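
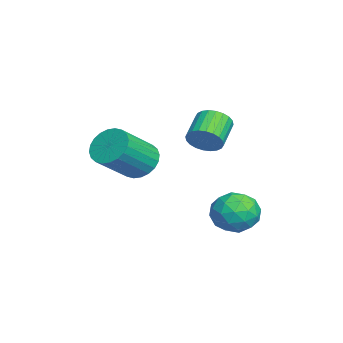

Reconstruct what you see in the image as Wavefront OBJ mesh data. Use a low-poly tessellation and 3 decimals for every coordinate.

v 0.816 2.157 0.642
v 1.214 2.727 0.994
v 0.063 3.114 1.671
v -0.336 2.543 1.318
v 1.115 2.87 0.744
v -0.036 3.256 1.421
v 0.971 2.904 0.479
v -0.181 3.29 1.155
v 0.802 2.824 0.238
v -0.349 3.21 0.914
v 0.636 2.643 0.059
v -0.515 3.029 0.735
v 0.497 2.387 -0.032
v -0.654 2.774 0.644
v 0.407 2.097 -0.02
v -0.744 2.483 0.656
v 0.379 1.816 0.093
v -0.772 2.202 0.769
v 0.417 1.586 0.289
v -0.734 1.973 0.966
v 0.516 1.444 0.539
v -0.635 1.83 1.216
v 0.661 1.41 0.805
v -0.491 1.796 1.481
v 0.829 1.49 1.046
v -0.322 1.876 1.722
v 0.995 1.671 1.225
v -0.156 2.057 1.901
v 1.134 1.926 1.316
v -0.017 2.313 1.992
v 1.224 2.217 1.304
v 0.073 2.603 1.98
v 1.252 2.498 1.191
v 0.101 2.884 1.867
v 2.811 -0.285 0.352
v 3.332 0.439 0.533
v 4.45 -0.671 1.75
v 3.929 -1.395 1.568
v 3.084 0.466 0.786
v 4.202 -0.643 2.003
v 2.795 0.38 0.973
v 3.912 -0.73 2.19
v 2.508 0.192 1.065
v 3.626 -0.918 2.282
v 2.267 -0.069 1.048
v 3.385 -1.178 2.265
v 2.11 -0.362 0.926
v 3.227 -1.472 2.143
v 2.058 -0.644 0.716
v 3.176 -1.754 1.933
v 2.122 -0.871 0.45
v 3.239 -1.981 1.667
v 2.29 -1.009 0.17
v 3.408 -2.119 1.387
v 2.538 -1.037 -0.083
v 3.656 -2.146 1.134
v 2.828 -0.95 -0.27
v 3.945 -2.06 0.947
v 3.114 -0.762 -0.362
v 4.232 -1.872 0.855
v 3.355 -0.502 -0.345
v 4.473 -1.611 0.872
v 3.513 -0.208 -0.223
v 4.63 -1.318 0.994
v 3.564 0.074 -0.013
v 4.682 -1.036 1.204
v 3.501 0.301 0.253
v 4.618 -0.809 1.47
v 3.162 3.866 -2.139
v 3.696 4.068 -1.282
v 4.164 2.572 -2.458
v 4.698 2.774 -1.601
v 3.732 2.421 -1.535
v 3.113 3.221 -1.338
v 4.747 3.419 -2.402
v 4.128 4.219 -2.205
v 4.676 3.792 -1.444
v 4.049 3.175 -0.908
v 3.811 3.465 -2.832
v 3.184 2.848 -2.296
v 3.341 4.081 -1.683
v 4.519 2.559 -2.057
v 3.951 2.352 -2.019
v 4.265 2.47 -1.515
v 2.999 3.582 -1.715
v 3.313 3.701 -1.211
v 3.334 2.733 -1.36
v 4.547 2.939 -2.529
v 4.861 3.058 -2.025
v 3.595 4.17 -2.225
v 3.909 4.288 -1.721
v 4.526 3.907 -2.38
v 4.231 4.037 -1.274
v 4.82 3.277 -1.462
v 4.848 3.656 -1.933
v 4.485 4.126 -1.817
v 3.863 3.675 -0.959
v 4.451 2.914 -1.146
v 3.884 2.706 -1.107
v 3.52 3.176 -0.992
v 4.438 3.512 -1.054
v 3.409 3.726 -2.594
v 3.997 2.965 -2.781
v 4.34 3.464 -2.748
v 3.976 3.934 -2.633
v 3.04 3.363 -2.278
v 3.629 2.603 -2.466
v 3.375 2.514 -1.923
v 3.012 2.984 -1.807
v 3.422 3.128 -2.686
f 2 1 5
f 2 5 3
f 3 5 6
f 3 6 4
f 5 1 7
f 5 7 6
f 6 7 8
f 6 8 4
f 7 1 9
f 7 9 8
f 8 9 10
f 8 10 4
f 9 1 11
f 9 11 10
f 10 11 12
f 10 12 4
f 11 1 13
f 11 13 12
f 12 13 14
f 12 14 4
f 13 1 15
f 13 15 14
f 14 15 16
f 14 16 4
f 15 1 17
f 15 17 16
f 16 17 18
f 16 18 4
f 17 1 19
f 17 19 18
f 18 19 20
f 18 20 4
f 19 1 21
f 19 21 20
f 20 21 22
f 20 22 4
f 21 1 23
f 21 23 22
f 22 23 24
f 22 24 4
f 23 1 25
f 23 25 24
f 24 25 26
f 24 26 4
f 25 1 27
f 25 27 26
f 26 27 28
f 26 28 4
f 27 1 29
f 27 29 28
f 28 29 30
f 28 30 4
f 29 1 31
f 29 31 30
f 30 31 32
f 30 32 4
f 31 1 33
f 31 33 32
f 32 33 34
f 32 34 4
f 33 1 2
f 33 2 34
f 34 2 3
f 34 3 4
f 36 35 39
f 36 39 37
f 37 39 40
f 37 40 38
f 39 35 41
f 39 41 40
f 40 41 42
f 40 42 38
f 41 35 43
f 41 43 42
f 42 43 44
f 42 44 38
f 43 35 45
f 43 45 44
f 44 45 46
f 44 46 38
f 45 35 47
f 45 47 46
f 46 47 48
f 46 48 38
f 47 35 49
f 47 49 48
f 48 49 50
f 48 50 38
f 49 35 51
f 49 51 50
f 50 51 52
f 50 52 38
f 51 35 53
f 51 53 52
f 52 53 54
f 52 54 38
f 53 35 55
f 53 55 54
f 54 55 56
f 54 56 38
f 55 35 57
f 55 57 56
f 56 57 58
f 56 58 38
f 57 35 59
f 57 59 58
f 58 59 60
f 58 60 38
f 59 35 61
f 59 61 60
f 60 61 62
f 60 62 38
f 61 35 63
f 61 63 62
f 62 63 64
f 62 64 38
f 63 35 65
f 63 65 64
f 64 65 66
f 64 66 38
f 65 35 67
f 65 67 66
f 66 67 68
f 66 68 38
f 67 35 36
f 67 36 68
f 68 36 37
f 68 37 38
f 69 106 85
f 106 80 109
f 85 109 74
f 106 109 85
f 69 85 81
f 85 74 86
f 81 86 70
f 85 86 81
f 69 81 90
f 81 70 91
f 90 91 76
f 81 91 90
f 69 90 102
f 90 76 105
f 102 105 79
f 90 105 102
f 69 102 106
f 102 79 110
f 106 110 80
f 102 110 106
f 70 86 97
f 86 74 100
f 97 100 78
f 86 100 97
f 74 109 87
f 109 80 108
f 87 108 73
f 109 108 87
f 80 110 107
f 110 79 103
f 107 103 71
f 110 103 107
f 79 105 104
f 105 76 92
f 104 92 75
f 105 92 104
f 76 91 96
f 91 70 93
f 96 93 77
f 91 93 96
f 72 98 84
f 98 78 99
f 84 99 73
f 98 99 84
f 72 84 82
f 84 73 83
f 82 83 71
f 84 83 82
f 72 82 89
f 82 71 88
f 89 88 75
f 82 88 89
f 72 89 94
f 89 75 95
f 94 95 77
f 89 95 94
f 72 94 98
f 94 77 101
f 98 101 78
f 94 101 98
f 73 99 87
f 99 78 100
f 87 100 74
f 99 100 87
f 71 83 107
f 83 73 108
f 107 108 80
f 83 108 107
f 75 88 104
f 88 71 103
f 104 103 79
f 88 103 104
f 77 95 96
f 95 75 92
f 96 92 76
f 95 92 96
f 78 101 97
f 101 77 93
f 97 93 70
f 101 93 97



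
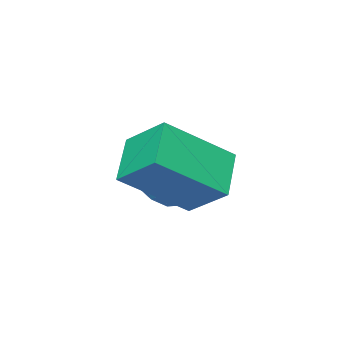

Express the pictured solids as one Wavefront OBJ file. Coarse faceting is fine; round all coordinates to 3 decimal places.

v -0.54 -1.921 -0.135
v -0.599 -0.869 0.609
v -1.976 -1.196 -1.272
v -2.035 -0.144 -0.528
v 0.355 -1.336 -0.892
v 0.296 -0.284 -0.148
v -1.081 -0.611 -2.029
v -1.14 0.441 -1.285
v -2.272 -1.359 -1.771
v -1.866 -1.85 -2.427
v -2.894 -2.59 -1.233
v -2.488 -3.081 -1.889
v -1.986 -2.704 -1.223
v -1.602 -1.943 -1.556
v -3.158 -2.497 -2.104
v -2.774 -1.736 -2.437
v -2.413 -2.554 -2.633
v -1.689 -2.682 -2.088
v -3.071 -1.758 -1.572
v -2.347 -1.886 -1.027
v -2.015 -1.496 -2.146
v -2.745 -2.944 -1.514
v -2.451 -2.722 -1.123
v -2.212 -3.011 -1.508
v -1.86 -1.551 -1.634
v -1.621 -1.84 -2.019
v -1.692 -2.341 -1.312
v -3.139 -2.6 -1.641
v -2.9 -2.889 -2.026
v -2.548 -1.429 -2.152
v -2.309 -1.718 -2.537
v -3.068 -2.099 -2.348
v -2.097 -2.199 -2.653
v -2.463 -2.923 -2.336
v -2.857 -2.579 -2.463
v -2.631 -2.132 -2.658
v -1.672 -2.274 -2.332
v -2.037 -2.998 -2.016
v -1.743 -2.776 -1.625
v -1.517 -2.328 -1.82
v -1.993 -2.688 -2.453
v -2.723 -1.442 -1.644
v -3.088 -2.166 -1.328
v -3.243 -2.112 -1.84
v -3.017 -1.664 -2.035
v -2.297 -1.517 -1.324
v -2.663 -2.241 -1.007
v -2.129 -2.308 -1.002
v -1.903 -1.861 -1.197
v -2.767 -1.752 -1.207
f 2 4 1
f 5 2 1
f 1 4 3
f 3 5 1
f 2 8 4
f 6 2 5
f 6 8 2
f 4 8 3
f 7 5 3
f 3 8 7
f 7 6 5
f 8 6 7
f 9 46 25
f 46 20 49
f 25 49 14
f 46 49 25
f 9 25 21
f 25 14 26
f 21 26 10
f 25 26 21
f 9 21 30
f 21 10 31
f 30 31 16
f 21 31 30
f 9 30 42
f 30 16 45
f 42 45 19
f 30 45 42
f 9 42 46
f 42 19 50
f 46 50 20
f 42 50 46
f 10 26 37
f 26 14 40
f 37 40 18
f 26 40 37
f 14 49 27
f 49 20 48
f 27 48 13
f 49 48 27
f 20 50 47
f 50 19 43
f 47 43 11
f 50 43 47
f 19 45 44
f 45 16 32
f 44 32 15
f 45 32 44
f 16 31 36
f 31 10 33
f 36 33 17
f 31 33 36
f 12 38 24
f 38 18 39
f 24 39 13
f 38 39 24
f 12 24 22
f 24 13 23
f 22 23 11
f 24 23 22
f 12 22 29
f 22 11 28
f 29 28 15
f 22 28 29
f 12 29 34
f 29 15 35
f 34 35 17
f 29 35 34
f 12 34 38
f 34 17 41
f 38 41 18
f 34 41 38
f 13 39 27
f 39 18 40
f 27 40 14
f 39 40 27
f 11 23 47
f 23 13 48
f 47 48 20
f 23 48 47
f 15 28 44
f 28 11 43
f 44 43 19
f 28 43 44
f 17 35 36
f 35 15 32
f 36 32 16
f 35 32 36
f 18 41 37
f 41 17 33
f 37 33 10
f 41 33 37



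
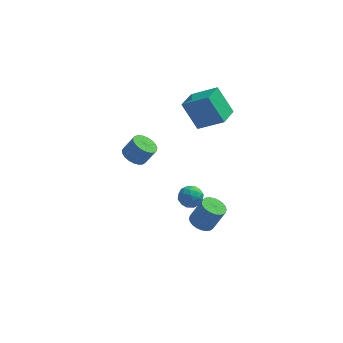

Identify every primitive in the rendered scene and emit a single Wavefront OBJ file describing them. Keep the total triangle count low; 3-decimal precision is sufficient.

v -0.389 2.104 4.322
v 1.227 1.694 5.39
v 0.131 3.58 4.102
v 1.747 3.17 5.17
v 0.613 1.49 2.57
v 2.229 1.08 3.638
v 1.133 2.966 2.35
v 2.749 2.556 3.418
v 0.637 -2.657 0.753
v 1.029 -2.797 0.046
v -0.189 -3.663 0.494
v 0.203 -3.803 -0.213
v 0.576 -3.959 0.501
v 1.086 -3.337 0.661
v -0.246 -3.123 -0.121
v 0.264 -2.501 0.039
v 0.483 -3.085 -0.494
v 0.991 -3.602 -0.109
v -0.151 -2.858 0.649
v 0.357 -3.375 1.034
v 0.906 -2.639 0.422
v -0.066 -3.821 0.118
v 0.153 -3.913 0.537
v 0.384 -3.995 0.122
v 0.939 -2.956 0.784
v 1.17 -3.039 0.369
v 0.903 -3.721 0.636
v -0.33 -3.421 0.171
v -0.099 -3.504 -0.244
v 0.456 -2.465 0.418
v 0.687 -2.547 0.003
v -0.063 -2.739 -0.096
v 0.815 -2.89 -0.31
v 0.33 -3.482 -0.463
v 0.066 -3.082 -0.409
v 0.366 -2.717 -0.315
v 1.114 -3.194 -0.084
v 0.628 -3.785 -0.237
v 0.847 -3.877 0.183
v 1.147 -3.511 0.277
v 0.793 -3.363 -0.402
v 0.212 -2.675 0.777
v -0.274 -3.266 0.624
v -0.307 -2.949 0.263
v -0.007 -2.583 0.357
v 0.51 -2.978 1.003
v 0.025 -3.57 0.85
v 0.474 -3.743 0.855
v 0.774 -3.378 0.949
v 0.047 -3.097 0.942
v 0.994 -0.919 -4.371
v 1.688 -0.582 -4.704
v 2.439 -0.543 -3.102
v 1.746 -0.881 -2.769
v 1.515 -0.313 -4.63
v 2.267 -0.275 -3.028
v 1.263 -0.137 -4.516
v 2.015 -0.098 -2.914
v 0.971 -0.08 -4.38
v 1.722 -0.041 -2.778
v 0.682 -0.15 -4.243
v 1.433 -0.112 -2.641
v 0.44 -0.338 -4.125
v 1.192 -0.299 -2.523
v 0.283 -0.614 -4.045
v 1.034 -0.576 -2.443
v 0.234 -0.937 -4.014
v 0.986 -0.898 -2.412
v 0.301 -1.257 -4.038
v 1.052 -1.218 -2.436
v 0.473 -1.525 -4.112
v 1.225 -1.487 -2.51
v 0.725 -1.702 -4.226
v 1.477 -1.663 -2.624
v 1.018 -1.759 -4.362
v 1.769 -1.72 -2.76
v 1.307 -1.688 -4.499
v 2.058 -1.65 -2.897
v 1.548 -1.501 -4.617
v 2.3 -1.462 -3.015
v 1.706 -1.224 -4.697
v 2.457 -1.186 -3.095
v 1.754 -0.902 -4.728
v 2.506 -0.863 -3.126
v -3.216 0.818 0.375
v -2.506 0.581 -0.049
v -1.815 0.664 1.06
v -2.524 0.902 1.485
v -2.497 0.937 -0.082
v -1.805 1.02 1.028
v -2.612 1.272 -0.035
v -1.92 1.356 1.074
v -2.831 1.529 0.082
v -2.139 1.613 1.191
v -3.117 1.663 0.25
v -2.425 1.747 1.359
v -3.42 1.651 0.44
v -2.728 1.735 1.549
v -3.687 1.495 0.618
v -2.996 1.579 1.728
v -3.873 1.222 0.755
v -3.182 1.305 1.864
v -3.946 0.879 0.826
v -3.254 0.962 1.935
v -3.892 0.526 0.819
v -3.2 0.609 1.928
v -3.721 0.223 0.735
v -3.03 0.306 1.845
v -3.463 0.023 0.589
v -2.771 0.106 1.699
v -3.162 -0.039 0.406
v -2.471 0.044 1.516
v -2.87 0.046 0.218
v -2.179 0.13 1.328
v -2.639 0.266 0.057
v -1.947 0.349 1.166
f 2 4 1
f 5 2 1
f 1 4 3
f 3 5 1
f 2 8 4
f 6 2 5
f 6 8 2
f 4 8 3
f 7 5 3
f 3 8 7
f 7 6 5
f 8 6 7
f 9 46 25
f 46 20 49
f 25 49 14
f 46 49 25
f 9 25 21
f 25 14 26
f 21 26 10
f 25 26 21
f 9 21 30
f 21 10 31
f 30 31 16
f 21 31 30
f 9 30 42
f 30 16 45
f 42 45 19
f 30 45 42
f 9 42 46
f 42 19 50
f 46 50 20
f 42 50 46
f 10 26 37
f 26 14 40
f 37 40 18
f 26 40 37
f 14 49 27
f 49 20 48
f 27 48 13
f 49 48 27
f 20 50 47
f 50 19 43
f 47 43 11
f 50 43 47
f 19 45 44
f 45 16 32
f 44 32 15
f 45 32 44
f 16 31 36
f 31 10 33
f 36 33 17
f 31 33 36
f 12 38 24
f 38 18 39
f 24 39 13
f 38 39 24
f 12 24 22
f 24 13 23
f 22 23 11
f 24 23 22
f 12 22 29
f 22 11 28
f 29 28 15
f 22 28 29
f 12 29 34
f 29 15 35
f 34 35 17
f 29 35 34
f 12 34 38
f 34 17 41
f 38 41 18
f 34 41 38
f 13 39 27
f 39 18 40
f 27 40 14
f 39 40 27
f 11 23 47
f 23 13 48
f 47 48 20
f 23 48 47
f 15 28 44
f 28 11 43
f 44 43 19
f 28 43 44
f 17 35 36
f 35 15 32
f 36 32 16
f 35 32 36
f 18 41 37
f 41 17 33
f 37 33 10
f 41 33 37
f 52 51 55
f 52 55 53
f 53 55 56
f 53 56 54
f 55 51 57
f 55 57 56
f 56 57 58
f 56 58 54
f 57 51 59
f 57 59 58
f 58 59 60
f 58 60 54
f 59 51 61
f 59 61 60
f 60 61 62
f 60 62 54
f 61 51 63
f 61 63 62
f 62 63 64
f 62 64 54
f 63 51 65
f 63 65 64
f 64 65 66
f 64 66 54
f 65 51 67
f 65 67 66
f 66 67 68
f 66 68 54
f 67 51 69
f 67 69 68
f 68 69 70
f 68 70 54
f 69 51 71
f 69 71 70
f 70 71 72
f 70 72 54
f 71 51 73
f 71 73 72
f 72 73 74
f 72 74 54
f 73 51 75
f 73 75 74
f 74 75 76
f 74 76 54
f 75 51 77
f 75 77 76
f 76 77 78
f 76 78 54
f 77 51 79
f 77 79 78
f 78 79 80
f 78 80 54
f 79 51 81
f 79 81 80
f 80 81 82
f 80 82 54
f 81 51 83
f 81 83 82
f 82 83 84
f 82 84 54
f 83 51 52
f 83 52 84
f 84 52 53
f 84 53 54
f 86 85 89
f 86 89 87
f 87 89 90
f 87 90 88
f 89 85 91
f 89 91 90
f 90 91 92
f 90 92 88
f 91 85 93
f 91 93 92
f 92 93 94
f 92 94 88
f 93 85 95
f 93 95 94
f 94 95 96
f 94 96 88
f 95 85 97
f 95 97 96
f 96 97 98
f 96 98 88
f 97 85 99
f 97 99 98
f 98 99 100
f 98 100 88
f 99 85 101
f 99 101 100
f 100 101 102
f 100 102 88
f 101 85 103
f 101 103 102
f 102 103 104
f 102 104 88
f 103 85 105
f 103 105 104
f 104 105 106
f 104 106 88
f 105 85 107
f 105 107 106
f 106 107 108
f 106 108 88
f 107 85 109
f 107 109 108
f 108 109 110
f 108 110 88
f 109 85 111
f 109 111 110
f 110 111 112
f 110 112 88
f 111 85 113
f 111 113 112
f 112 113 114
f 112 114 88
f 113 85 115
f 113 115 114
f 114 115 116
f 114 116 88
f 115 85 86
f 115 86 116
f 116 86 87
f 116 87 88



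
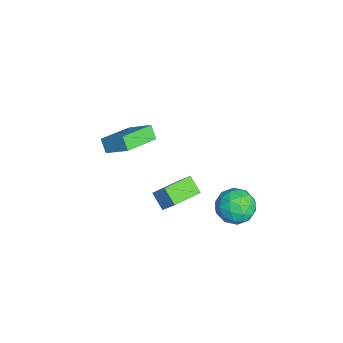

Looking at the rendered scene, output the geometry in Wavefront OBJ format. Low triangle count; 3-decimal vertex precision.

v 1.127 0.324 -2.49
v 1.514 0.837 -1.724
v 0.089 1.557 -2.793
v 0.475 2.07 -2.026
v 1.785 0.73 -3.094
v 2.171 1.243 -2.327
v 0.746 1.963 -3.396
v 1.133 2.476 -2.63
v 1.865 4.887 -2.927
v 2.538 4.327 -3.408
v 0.822 3.653 -2.952
v 1.495 3.093 -3.433
v 1.647 3.349 -2.48
v 2.292 4.112 -2.464
v 1.068 3.868 -3.896
v 1.713 4.631 -3.88
v 2.046 3.698 -4.007
v 2.404 3.377 -3.131
v 0.956 4.603 -3.229
v 1.314 4.282 -2.353
v 2.293 4.715 -3.165
v 1.067 3.265 -3.195
v 1.156 3.415 -2.635
v 1.552 3.086 -2.917
v 2.148 4.589 -2.61
v 2.544 4.26 -2.893
v 2.021 3.685 -2.347
v 0.816 3.72 -3.467
v 1.212 3.391 -3.75
v 1.808 4.894 -3.443
v 2.204 4.565 -3.725
v 1.339 4.295 -4.013
v 2.4 4.017 -3.8
v 1.786 3.291 -3.815
v 1.535 3.747 -4.087
v 1.914 4.195 -4.078
v 2.61 3.828 -3.285
v 1.997 3.103 -3.3
v 2.087 3.253 -2.74
v 2.465 3.701 -2.73
v 2.321 3.458 -3.637
v 1.363 4.877 -3.06
v 0.75 4.152 -3.075
v 0.895 4.279 -3.63
v 1.273 4.727 -3.62
v 1.574 4.689 -2.545
v 0.96 3.963 -2.56
v 1.446 3.785 -2.282
v 1.825 4.233 -2.273
v 1.039 4.522 -2.723
v -3.818 -1.81 -3.417
v -3.058 -0.812 -2.506
v -5.063 -0.417 -3.903
v -4.303 0.58 -2.992
v -3.337 -1.6 -4.048
v -2.577 -0.603 -3.137
v -4.582 -0.208 -4.534
v -3.822 0.79 -3.623
f 2 4 1
f 5 2 1
f 1 4 3
f 3 5 1
f 2 8 4
f 6 2 5
f 6 8 2
f 4 8 3
f 7 5 3
f 3 8 7
f 7 6 5
f 8 6 7
f 9 46 25
f 46 20 49
f 25 49 14
f 46 49 25
f 9 25 21
f 25 14 26
f 21 26 10
f 25 26 21
f 9 21 30
f 21 10 31
f 30 31 16
f 21 31 30
f 9 30 42
f 30 16 45
f 42 45 19
f 30 45 42
f 9 42 46
f 42 19 50
f 46 50 20
f 42 50 46
f 10 26 37
f 26 14 40
f 37 40 18
f 26 40 37
f 14 49 27
f 49 20 48
f 27 48 13
f 49 48 27
f 20 50 47
f 50 19 43
f 47 43 11
f 50 43 47
f 19 45 44
f 45 16 32
f 44 32 15
f 45 32 44
f 16 31 36
f 31 10 33
f 36 33 17
f 31 33 36
f 12 38 24
f 38 18 39
f 24 39 13
f 38 39 24
f 12 24 22
f 24 13 23
f 22 23 11
f 24 23 22
f 12 22 29
f 22 11 28
f 29 28 15
f 22 28 29
f 12 29 34
f 29 15 35
f 34 35 17
f 29 35 34
f 12 34 38
f 34 17 41
f 38 41 18
f 34 41 38
f 13 39 27
f 39 18 40
f 27 40 14
f 39 40 27
f 11 23 47
f 23 13 48
f 47 48 20
f 23 48 47
f 15 28 44
f 28 11 43
f 44 43 19
f 28 43 44
f 17 35 36
f 35 15 32
f 36 32 16
f 35 32 36
f 18 41 37
f 41 17 33
f 37 33 10
f 41 33 37
f 52 54 51
f 55 52 51
f 51 54 53
f 53 55 51
f 52 58 54
f 56 52 55
f 56 58 52
f 54 58 53
f 57 55 53
f 53 58 57
f 57 56 55
f 58 56 57



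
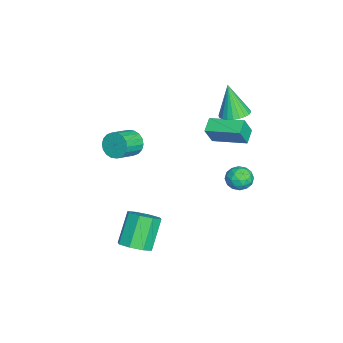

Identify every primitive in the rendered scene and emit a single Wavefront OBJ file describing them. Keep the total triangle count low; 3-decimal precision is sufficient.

v -3.797 1.996 -1.231
v -3.357 1.615 -0.08
v -3.223 3.939 -0.806
v -2.783 3.558 0.345
v -2.917 1.822 -1.625
v -2.477 1.441 -0.474
v -2.343 3.765 -1.2
v -1.903 3.384 -0.049
v 4.268 -1.527 -4.624
v 4.951 -1.008 -4.24
v 3.776 -0.633 -2.653
v 3.092 -1.153 -3.036
v 4.511 -0.62 -4.657
v 3.336 -0.246 -3.07
v 3.929 -0.764 -5.055
v 2.754 -0.389 -3.467
v 3.545 -1.355 -5.199
v 2.37 -0.98 -3.612
v 3.584 -2.047 -5.007
v 2.409 -1.672 -3.42
v 4.024 -2.434 -4.59
v 2.849 -2.06 -3.003
v 4.606 -2.291 -4.193
v 3.431 -1.916 -2.605
v 4.99 -1.7 -4.048
v 3.815 -1.325 -2.461
v 3.019 4.311 0.924
v 3.415 4.382 0.258
v 3.105 3.058 0.842
v 3.501 3.129 0.176
v 3.827 3.348 0.847
v 3.774 4.123 0.898
v 2.746 3.317 0.202
v 2.693 4.092 0.253
v 3.246 3.768 -0.188
v 3.914 3.787 0.21
v 2.606 3.653 0.89
v 3.274 3.672 1.288
v 3.21 4.457 0.598
v 3.31 2.983 0.502
v 3.502 3.112 0.896
v 3.735 3.154 0.505
v 3.421 4.304 0.975
v 3.653 4.346 0.583
v 3.895 3.738 0.929
v 2.867 3.094 0.517
v 3.099 3.136 0.125
v 2.785 4.286 0.595
v 3.018 4.328 0.204
v 2.625 3.702 0.171
v 3.343 4.137 -0.056
v 3.393 3.4 -0.104
v 2.95 3.511 -0.089
v 2.919 3.966 -0.059
v 3.736 4.148 0.179
v 3.786 3.412 0.13
v 3.978 3.541 0.525
v 3.947 3.996 0.555
v 3.636 3.787 -0.084
v 2.734 4.028 0.97
v 2.784 3.292 0.921
v 2.573 3.444 0.545
v 2.542 3.899 0.575
v 3.127 4.04 1.204
v 3.177 3.303 1.156
v 3.601 3.474 1.159
v 3.57 3.929 1.189
v 2.884 3.653 1.184
v -2.437 3.049 1.106
v -1.853 3.649 1.377
v -2.903 2.611 3.074
v -2.138 3.839 1.353
v -2.468 3.909 1.29
v -2.793 3.849 1.2
v -3.065 3.666 1.095
v -3.241 3.39 0.992
v -3.294 3.062 0.906
v -3.217 2.732 0.85
v -3.022 2.45 0.834
v -2.737 2.26 0.859
v -2.407 2.19 0.921
v -2.081 2.25 1.012
v -1.81 2.433 1.117
v -1.634 2.709 1.22
v -1.58 3.037 1.306
v -1.657 3.367 1.361
v -2.308 -2.531 -1.658
v -1.82 -2.35 -2.33
v -0.724 -3.088 -1.734
v -1.212 -3.269 -1.062
v -1.753 -2.06 -2.097
v -0.656 -2.798 -1.5
v -1.795 -1.864 -1.776
v -0.699 -2.602 -1.18
v -1.939 -1.8 -1.432
v -0.842 -2.538 -0.836
v -2.156 -1.88 -1.133
v -1.06 -2.618 -0.537
v -2.403 -2.09 -0.938
v -1.307 -2.828 -0.341
v -2.632 -2.387 -0.885
v -1.535 -3.125 -0.289
v -2.796 -2.712 -0.986
v -1.7 -3.45 -0.39
v -2.864 -3.002 -1.22
v -1.767 -3.74 -0.623
v -2.821 -3.198 -1.54
v -1.725 -3.936 -0.944
v -2.678 -3.262 -1.884
v -1.581 -4 -1.288
v -2.46 -3.182 -2.183
v -1.364 -3.92 -1.587
v -2.213 -2.972 -2.379
v -1.117 -3.71 -1.782
v -1.985 -2.675 -2.431
v -0.888 -3.413 -1.835
f 2 4 1
f 5 2 1
f 1 4 3
f 3 5 1
f 2 8 4
f 6 2 5
f 6 8 2
f 4 8 3
f 7 5 3
f 3 8 7
f 7 6 5
f 8 6 7
f 10 9 13
f 10 13 11
f 11 13 14
f 11 14 12
f 13 9 15
f 13 15 14
f 14 15 16
f 14 16 12
f 15 9 17
f 15 17 16
f 16 17 18
f 16 18 12
f 17 9 19
f 17 19 18
f 18 19 20
f 18 20 12
f 19 9 21
f 19 21 20
f 20 21 22
f 20 22 12
f 21 9 23
f 21 23 22
f 22 23 24
f 22 24 12
f 23 9 25
f 23 25 24
f 24 25 26
f 24 26 12
f 25 9 10
f 25 10 26
f 26 10 11
f 26 11 12
f 27 64 43
f 64 38 67
f 43 67 32
f 64 67 43
f 27 43 39
f 43 32 44
f 39 44 28
f 43 44 39
f 27 39 48
f 39 28 49
f 48 49 34
f 39 49 48
f 27 48 60
f 48 34 63
f 60 63 37
f 48 63 60
f 27 60 64
f 60 37 68
f 64 68 38
f 60 68 64
f 28 44 55
f 44 32 58
f 55 58 36
f 44 58 55
f 32 67 45
f 67 38 66
f 45 66 31
f 67 66 45
f 38 68 65
f 68 37 61
f 65 61 29
f 68 61 65
f 37 63 62
f 63 34 50
f 62 50 33
f 63 50 62
f 34 49 54
f 49 28 51
f 54 51 35
f 49 51 54
f 30 56 42
f 56 36 57
f 42 57 31
f 56 57 42
f 30 42 40
f 42 31 41
f 40 41 29
f 42 41 40
f 30 40 47
f 40 29 46
f 47 46 33
f 40 46 47
f 30 47 52
f 47 33 53
f 52 53 35
f 47 53 52
f 30 52 56
f 52 35 59
f 56 59 36
f 52 59 56
f 31 57 45
f 57 36 58
f 45 58 32
f 57 58 45
f 29 41 65
f 41 31 66
f 65 66 38
f 41 66 65
f 33 46 62
f 46 29 61
f 62 61 37
f 46 61 62
f 35 53 54
f 53 33 50
f 54 50 34
f 53 50 54
f 36 59 55
f 59 35 51
f 55 51 28
f 59 51 55
f 70 69 72
f 70 72 71
f 72 69 73
f 72 73 71
f 73 69 74
f 73 74 71
f 74 69 75
f 74 75 71
f 75 69 76
f 75 76 71
f 76 69 77
f 76 77 71
f 77 69 78
f 77 78 71
f 78 69 79
f 78 79 71
f 79 69 80
f 79 80 71
f 80 69 81
f 80 81 71
f 81 69 82
f 81 82 71
f 82 69 83
f 82 83 71
f 83 69 84
f 83 84 71
f 84 69 85
f 84 85 71
f 85 69 86
f 85 86 71
f 86 69 70
f 86 70 71
f 88 87 91
f 88 91 89
f 89 91 92
f 89 92 90
f 91 87 93
f 91 93 92
f 92 93 94
f 92 94 90
f 93 87 95
f 93 95 94
f 94 95 96
f 94 96 90
f 95 87 97
f 95 97 96
f 96 97 98
f 96 98 90
f 97 87 99
f 97 99 98
f 98 99 100
f 98 100 90
f 99 87 101
f 99 101 100
f 100 101 102
f 100 102 90
f 101 87 103
f 101 103 102
f 102 103 104
f 102 104 90
f 103 87 105
f 103 105 104
f 104 105 106
f 104 106 90
f 105 87 107
f 105 107 106
f 106 107 108
f 106 108 90
f 107 87 109
f 107 109 108
f 108 109 110
f 108 110 90
f 109 87 111
f 109 111 110
f 110 111 112
f 110 112 90
f 111 87 113
f 111 113 112
f 112 113 114
f 112 114 90
f 113 87 115
f 113 115 114
f 114 115 116
f 114 116 90
f 115 87 88
f 115 88 116
f 116 88 89
f 116 89 90



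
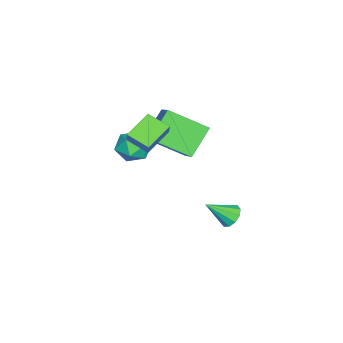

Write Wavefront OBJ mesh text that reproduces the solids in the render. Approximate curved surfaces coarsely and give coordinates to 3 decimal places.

v 0.679 -0.05 -0.09
v 1.291 -0.577 -0.564
v -0.451 -0.943 -0.556
v 0.161 -1.47 -1.03
v 0.166 -1.474 -0.094
v 0.864 -0.922 0.194
v -0.024 -0.598 -1.314
v 0.674 -0.046 -1.026
v 0.856 -0.915 -1.32
v 0.973 -1.457 -0.566
v -0.133 -0.063 -0.554
v -0.016 -0.605 0.2
v 1.009 0.194 1.961
v 1.413 0.374 2.64
v 1.232 1.294 1.537
v 1.636 1.474 2.216
v 2.304 -0.314 1.324
v 2.708 -0.134 2.003
v 2.527 0.786 0.9
v 2.931 0.966 1.579
v -1.022 0.102 1.227
v 0.248 0.882 2.237
v -1.381 1.974 0.233
v -0.111 2.754 1.242
v 0.211 -0.314 -0.002
v 1.481 0.466 1.007
v -0.148 1.558 -0.997
v 1.122 2.338 0.013
v 0.118 3.885 -4.447
v 0.571 3.711 -4.909
v 0.762 2.875 -3.433
v 0.726 4.028 -4.691
v 0.648 4.29 -4.38
v 0.368 4.398 -4.095
v -0.008 4.31 -3.944
v -0.335 4.06 -3.985
v -0.49 3.743 -4.203
v -0.412 3.481 -4.514
v -0.132 3.373 -4.799
v 0.244 3.461 -4.95
f 1 12 6
f 1 6 2
f 1 2 8
f 1 8 11
f 1 11 12
f 2 6 10
f 6 12 5
f 12 11 3
f 11 8 7
f 8 2 9
f 4 10 5
f 4 5 3
f 4 3 7
f 4 7 9
f 4 9 10
f 5 10 6
f 3 5 12
f 7 3 11
f 9 7 8
f 10 9 2
f 14 16 13
f 17 14 13
f 13 16 15
f 15 17 13
f 14 20 16
f 18 14 17
f 18 20 14
f 16 20 15
f 19 17 15
f 15 20 19
f 19 18 17
f 20 18 19
f 22 24 21
f 25 22 21
f 21 24 23
f 23 25 21
f 22 28 24
f 26 22 25
f 26 28 22
f 24 28 23
f 27 25 23
f 23 28 27
f 27 26 25
f 28 26 27
f 30 29 32
f 30 32 31
f 32 29 33
f 32 33 31
f 33 29 34
f 33 34 31
f 34 29 35
f 34 35 31
f 35 29 36
f 35 36 31
f 36 29 37
f 36 37 31
f 37 29 38
f 37 38 31
f 38 29 39
f 38 39 31
f 39 29 40
f 39 40 31
f 40 29 30
f 40 30 31



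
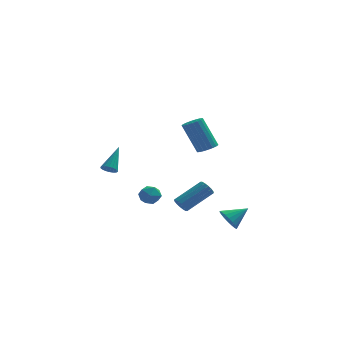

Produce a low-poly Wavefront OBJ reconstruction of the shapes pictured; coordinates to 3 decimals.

v -2.508 2.913 -3.172
v -1.874 3.359 -3.365
v -1.726 1.921 -2.895
v -1.092 2.367 -3.088
v -1.516 2.538 -2.432
v -1.999 3.151 -2.604
v -1.601 2.129 -3.656
v -2.084 2.742 -3.828
v -1.313 2.874 -3.664
v -1.261 3.127 -2.908
v -2.339 2.153 -3.352
v -2.287 2.406 -2.596
v 2.807 -3.109 -2.73
v 3.18 -2.935 -3.428
v 3.933 -2.631 -2.01
v 3.003 -2.63 -3.354
v 2.787 -2.42 -3.156
v 2.575 -2.346 -2.874
v 2.409 -2.423 -2.563
v 2.322 -2.637 -2.286
v 2.331 -2.943 -2.096
v 2.434 -3.283 -2.033
v 2.611 -3.588 -2.107
v 2.827 -3.798 -2.305
v 3.039 -3.872 -2.587
v 3.205 -3.794 -2.898
v 3.292 -3.581 -3.175
v 3.283 -3.275 -3.364
v -3.848 -3.95 1.513
v -3.368 -4.122 1.486
v -3.352 -2.77 2.807
v -3.371 -3.954 1.333
v -3.468 -3.785 1.216
v -3.64 -3.649 1.158
v -3.853 -3.573 1.171
v -4.066 -3.571 1.251
v -4.235 -3.645 1.383
v -4.328 -3.779 1.541
v -4.325 -3.947 1.693
v -4.228 -4.116 1.81
v -4.056 -4.252 1.868
v -3.842 -4.328 1.856
v -3.63 -4.329 1.776
v -3.461 -4.256 1.644
v 1.622 -3.004 2.828
v 2.196 -2.76 3.044
v 1.332 -2.412 4.948
v 0.758 -2.656 4.732
v 2.059 -2.523 2.938
v 1.195 -2.174 4.842
v 1.836 -2.38 2.811
v 0.972 -2.032 4.715
v 1.571 -2.362 2.687
v 0.707 -2.013 4.591
v 1.315 -2.47 2.591
v 0.451 -2.122 4.495
v 1.12 -2.685 2.542
v 0.256 -2.336 4.446
v 1.025 -2.962 2.549
v 0.161 -2.614 4.454
v 1.048 -3.248 2.612
v 0.184 -2.9 4.516
v 1.185 -3.486 2.718
v 0.321 -3.137 4.622
v 1.408 -3.628 2.845
v 0.544 -3.28 4.749
v 1.673 -3.647 2.969
v 0.809 -3.298 4.873
v 1.929 -3.538 3.065
v 1.065 -3.19 4.969
v 2.124 -3.324 3.114
v 1.26 -2.975 5.018
v 2.219 -3.046 3.106
v 1.355 -2.698 5.011
v 0.021 3.229 -4.222
v 0.395 2.807 -4.397
v 1.993 3.749 -3.252
v 1.619 4.171 -3.078
v 0.418 3.025 -4.609
v 2.016 3.968 -3.464
v 0.334 3.298 -4.717
v 1.933 4.241 -3.573
v 0.167 3.553 -4.693
v 1.765 4.495 -3.549
v -0.039 3.72 -4.543
v 1.559 4.663 -3.398
v -0.23 3.756 -4.307
v 1.369 4.699 -3.162
v -0.353 3.651 -4.048
v 1.245 4.593 -2.903
v -0.376 3.432 -3.836
v 1.222 4.375 -2.691
v -0.293 3.159 -3.727
v 1.306 4.102 -2.583
v -0.125 2.905 -3.751
v 1.473 3.847 -2.607
v 0.081 2.737 -3.902
v 1.679 3.68 -2.757
v 0.271 2.701 -4.138
v 1.87 3.644 -2.993
f 1 12 6
f 1 6 2
f 1 2 8
f 1 8 11
f 1 11 12
f 2 6 10
f 6 12 5
f 12 11 3
f 11 8 7
f 8 2 9
f 4 10 5
f 4 5 3
f 4 3 7
f 4 7 9
f 4 9 10
f 5 10 6
f 3 5 12
f 7 3 11
f 9 7 8
f 10 9 2
f 14 13 16
f 14 16 15
f 16 13 17
f 16 17 15
f 17 13 18
f 17 18 15
f 18 13 19
f 18 19 15
f 19 13 20
f 19 20 15
f 20 13 21
f 20 21 15
f 21 13 22
f 21 22 15
f 22 13 23
f 22 23 15
f 23 13 24
f 23 24 15
f 24 13 25
f 24 25 15
f 25 13 26
f 25 26 15
f 26 13 27
f 26 27 15
f 27 13 28
f 27 28 15
f 28 13 14
f 28 14 15
f 30 29 32
f 30 32 31
f 32 29 33
f 32 33 31
f 33 29 34
f 33 34 31
f 34 29 35
f 34 35 31
f 35 29 36
f 35 36 31
f 36 29 37
f 36 37 31
f 37 29 38
f 37 38 31
f 38 29 39
f 38 39 31
f 39 29 40
f 39 40 31
f 40 29 41
f 40 41 31
f 41 29 42
f 41 42 31
f 42 29 43
f 42 43 31
f 43 29 44
f 43 44 31
f 44 29 30
f 44 30 31
f 46 45 49
f 46 49 47
f 47 49 50
f 47 50 48
f 49 45 51
f 49 51 50
f 50 51 52
f 50 52 48
f 51 45 53
f 51 53 52
f 52 53 54
f 52 54 48
f 53 45 55
f 53 55 54
f 54 55 56
f 54 56 48
f 55 45 57
f 55 57 56
f 56 57 58
f 56 58 48
f 57 45 59
f 57 59 58
f 58 59 60
f 58 60 48
f 59 45 61
f 59 61 60
f 60 61 62
f 60 62 48
f 61 45 63
f 61 63 62
f 62 63 64
f 62 64 48
f 63 45 65
f 63 65 64
f 64 65 66
f 64 66 48
f 65 45 67
f 65 67 66
f 66 67 68
f 66 68 48
f 67 45 69
f 67 69 68
f 68 69 70
f 68 70 48
f 69 45 71
f 69 71 70
f 70 71 72
f 70 72 48
f 71 45 73
f 71 73 72
f 72 73 74
f 72 74 48
f 73 45 46
f 73 46 74
f 74 46 47
f 74 47 48
f 76 75 79
f 76 79 77
f 77 79 80
f 77 80 78
f 79 75 81
f 79 81 80
f 80 81 82
f 80 82 78
f 81 75 83
f 81 83 82
f 82 83 84
f 82 84 78
f 83 75 85
f 83 85 84
f 84 85 86
f 84 86 78
f 85 75 87
f 85 87 86
f 86 87 88
f 86 88 78
f 87 75 89
f 87 89 88
f 88 89 90
f 88 90 78
f 89 75 91
f 89 91 90
f 90 91 92
f 90 92 78
f 91 75 93
f 91 93 92
f 92 93 94
f 92 94 78
f 93 75 95
f 93 95 94
f 94 95 96
f 94 96 78
f 95 75 97
f 95 97 96
f 96 97 98
f 96 98 78
f 97 75 99
f 97 99 98
f 98 99 100
f 98 100 78
f 99 75 76
f 99 76 100
f 100 76 77
f 100 77 78



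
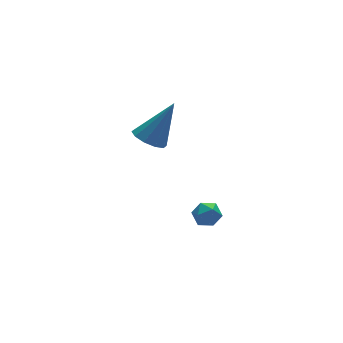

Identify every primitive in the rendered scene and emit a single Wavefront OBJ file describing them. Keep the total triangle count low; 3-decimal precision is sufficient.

v 3.077 -0.255 -3.754
v 3.306 0.033 -3.178
v 3.014 -1.233 -3.242
v 3.243 -0.945 -2.666
v 2.621 -0.79 -2.901
v 2.659 -0.186 -3.218
v 3.661 -1.014 -3.202
v 3.699 -0.41 -3.519
v 3.667 -0.437 -2.837
v 3.024 -0.298 -2.651
v 3.296 -0.902 -3.769
v 2.653 -0.763 -3.583
v 1.283 0.881 1.273
v 1.947 0.959 0.835
v 2.437 0.899 3.027
v 1.78 1.412 0.94
v 1.422 1.663 1.173
v 1.012 1.614 1.444
v 0.704 1.286 1.65
v 0.618 0.803 1.712
v 0.785 0.35 1.606
v 1.143 0.1 1.373
v 1.553 0.148 1.102
v 1.861 0.477 0.896
f 1 12 6
f 1 6 2
f 1 2 8
f 1 8 11
f 1 11 12
f 2 6 10
f 6 12 5
f 12 11 3
f 11 8 7
f 8 2 9
f 4 10 5
f 4 5 3
f 4 3 7
f 4 7 9
f 4 9 10
f 5 10 6
f 3 5 12
f 7 3 11
f 9 7 8
f 10 9 2
f 14 13 16
f 14 16 15
f 16 13 17
f 16 17 15
f 17 13 18
f 17 18 15
f 18 13 19
f 18 19 15
f 19 13 20
f 19 20 15
f 20 13 21
f 20 21 15
f 21 13 22
f 21 22 15
f 22 13 23
f 22 23 15
f 23 13 24
f 23 24 15
f 24 13 14
f 24 14 15



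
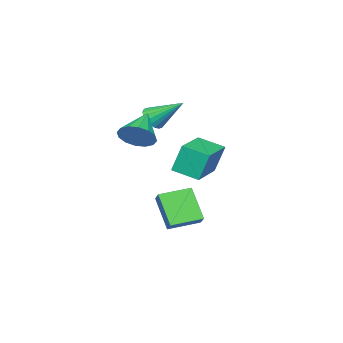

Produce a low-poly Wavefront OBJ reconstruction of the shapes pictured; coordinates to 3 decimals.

v -1.733 -2.936 -0.602
v -1.151 -2.605 -0.767
v -2.207 -1.524 0.562
v -1.35 -2.5 -0.975
v -1.626 -2.481 -1.11
v -1.922 -2.553 -1.144
v -2.181 -2.7 -1.07
v -2.352 -2.894 -0.904
v -2.4 -3.097 -0.678
v -2.316 -3.267 -0.437
v -2.116 -3.372 -0.229
v -1.841 -3.391 -0.094
v -1.544 -3.319 -0.06
v -1.285 -3.172 -0.133
v -1.114 -2.978 -0.299
v -1.066 -2.775 -0.525
v 1.312 -1.161 -0.432
v 1.877 -1.612 0.121
v -0.032 -1.739 0.472
v 1.827 -1.187 0.318
v 1.639 -0.755 0.314
v 1.363 -0.432 0.11
v 1.074 -0.304 -0.239
v 0.848 -0.406 -0.64
v 0.747 -0.711 -0.985
v 0.797 -1.136 -1.182
v 0.986 -1.567 -1.178
v 1.261 -1.89 -0.974
v 1.551 -2.018 -0.625
v 1.776 -1.916 -0.224
v 0.682 1.256 -3.325
v 1.103 1.798 -2.79
v 1.104 2.307 -4.724
v 1.525 2.849 -4.189
v 1.955 0.471 -3.531
v 2.376 1.013 -2.996
v 2.377 1.522 -4.93
v 2.798 2.064 -4.395
v 1.319 1.757 -1.132
v 1.05 2.11 0.259
v 0.939 2.932 -1.504
v 0.67 3.285 -0.113
v 3.11 2.395 -0.947
v 2.841 2.748 0.444
v 2.73 3.57 -1.319
v 2.461 3.923 0.072
f 2 1 4
f 2 4 3
f 4 1 5
f 4 5 3
f 5 1 6
f 5 6 3
f 6 1 7
f 6 7 3
f 7 1 8
f 7 8 3
f 8 1 9
f 8 9 3
f 9 1 10
f 9 10 3
f 10 1 11
f 10 11 3
f 11 1 12
f 11 12 3
f 12 1 13
f 12 13 3
f 13 1 14
f 13 14 3
f 14 1 15
f 14 15 3
f 15 1 16
f 15 16 3
f 16 1 2
f 16 2 3
f 18 17 20
f 18 20 19
f 20 17 21
f 20 21 19
f 21 17 22
f 21 22 19
f 22 17 23
f 22 23 19
f 23 17 24
f 23 24 19
f 24 17 25
f 24 25 19
f 25 17 26
f 25 26 19
f 26 17 27
f 26 27 19
f 27 17 28
f 27 28 19
f 28 17 29
f 28 29 19
f 29 17 30
f 29 30 19
f 30 17 18
f 30 18 19
f 32 34 31
f 35 32 31
f 31 34 33
f 33 35 31
f 32 38 34
f 36 32 35
f 36 38 32
f 34 38 33
f 37 35 33
f 33 38 37
f 37 36 35
f 38 36 37
f 40 42 39
f 43 40 39
f 39 42 41
f 41 43 39
f 40 46 42
f 44 40 43
f 44 46 40
f 42 46 41
f 45 43 41
f 41 46 45
f 45 44 43
f 46 44 45



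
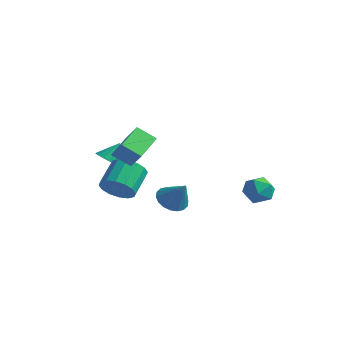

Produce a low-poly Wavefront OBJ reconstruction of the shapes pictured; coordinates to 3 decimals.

v -0.752 -4.26 1.015
v 0.052 -4.377 2.03
v -1.167 -2.463 1.551
v -0.363 -2.58 2.566
v 0.223 -3.82 0.294
v 1.027 -3.937 1.309
v -0.192 -2.023 0.83
v 0.612 -2.14 1.845
v -2.539 -2.569 -0.457
v -1.962 -2.959 -0.323
v -2.221 -1.751 0.557
v -1.85 -2.647 -0.61
v -2.002 -2.304 -0.838
v -2.359 -2.063 -0.921
v -2.784 -2.015 -0.827
v -3.116 -2.178 -0.591
v -3.228 -2.49 -0.304
v -3.076 -2.833 -0.075
v -2.719 -3.074 0.008
v -2.294 -3.123 -0.087
v 3.287 3.941 -2.608
v 3.896 4.137 -3.416
v 2.924 2.443 -3.244
v 3.533 2.639 -4.052
v 3.946 2.497 -3.119
v 4.17 3.423 -2.726
v 2.65 3.157 -3.934
v 2.874 4.083 -3.541
v 3.502 3.652 -4.236
v 4.303 3.244 -3.732
v 2.517 3.336 -2.928
v 3.318 2.928 -2.424
v -0.322 -4.315 -1.406
v 0.384 -3.78 -1.969
v 0.029 -2.33 -1.037
v -0.678 -2.865 -0.474
v -0.084 -3.722 -2.239
v -0.439 -2.271 -1.307
v -0.616 -3.822 -2.285
v -0.972 -2.372 -1.354
v -1.069 -4.055 -2.096
v -1.425 -2.605 -1.165
v -1.323 -4.357 -1.722
v -1.678 -2.907 -0.791
v -1.308 -4.648 -1.263
v -1.663 -3.198 -0.332
v -1.029 -4.85 -0.843
v -1.384 -3.4 0.089
v -0.561 -4.909 -0.573
v -0.916 -3.458 0.359
v -0.028 -4.808 -0.526
v -0.384 -3.358 0.405
v 0.425 -4.575 -0.715
v 0.069 -3.125 0.216
v 0.678 -4.273 -1.089
v 0.323 -2.823 -0.158
v 0.663 -3.982 -1.548
v 0.308 -2.532 -0.617
v -0.204 0.215 -3.931
v 0.276 -0.553 -4.332
v 0.824 0.125 -2.529
v 0.506 -0.206 -4.478
v 0.595 0.224 -4.516
v 0.526 0.652 -4.438
v 0.312 0.993 -4.259
v -0.003 1.181 -4.016
v -0.359 1.177 -3.755
v -0.684 0.982 -3.53
v -0.913 0.636 -3.384
v -1.002 0.206 -3.346
v -0.933 -0.222 -3.424
v -0.72 -0.564 -3.602
v -0.404 -0.751 -3.846
v -0.049 -0.747 -4.106
f 2 4 1
f 5 2 1
f 1 4 3
f 3 5 1
f 2 8 4
f 6 2 5
f 6 8 2
f 4 8 3
f 7 5 3
f 3 8 7
f 7 6 5
f 8 6 7
f 10 9 12
f 10 12 11
f 12 9 13
f 12 13 11
f 13 9 14
f 13 14 11
f 14 9 15
f 14 15 11
f 15 9 16
f 15 16 11
f 16 9 17
f 16 17 11
f 17 9 18
f 17 18 11
f 18 9 19
f 18 19 11
f 19 9 20
f 19 20 11
f 20 9 10
f 20 10 11
f 21 32 26
f 21 26 22
f 21 22 28
f 21 28 31
f 21 31 32
f 22 26 30
f 26 32 25
f 32 31 23
f 31 28 27
f 28 22 29
f 24 30 25
f 24 25 23
f 24 23 27
f 24 27 29
f 24 29 30
f 25 30 26
f 23 25 32
f 27 23 31
f 29 27 28
f 30 29 22
f 34 33 37
f 34 37 35
f 35 37 38
f 35 38 36
f 37 33 39
f 37 39 38
f 38 39 40
f 38 40 36
f 39 33 41
f 39 41 40
f 40 41 42
f 40 42 36
f 41 33 43
f 41 43 42
f 42 43 44
f 42 44 36
f 43 33 45
f 43 45 44
f 44 45 46
f 44 46 36
f 45 33 47
f 45 47 46
f 46 47 48
f 46 48 36
f 47 33 49
f 47 49 48
f 48 49 50
f 48 50 36
f 49 33 51
f 49 51 50
f 50 51 52
f 50 52 36
f 51 33 53
f 51 53 52
f 52 53 54
f 52 54 36
f 53 33 55
f 53 55 54
f 54 55 56
f 54 56 36
f 55 33 57
f 55 57 56
f 56 57 58
f 56 58 36
f 57 33 34
f 57 34 58
f 58 34 35
f 58 35 36
f 60 59 62
f 60 62 61
f 62 59 63
f 62 63 61
f 63 59 64
f 63 64 61
f 64 59 65
f 64 65 61
f 65 59 66
f 65 66 61
f 66 59 67
f 66 67 61
f 67 59 68
f 67 68 61
f 68 59 69
f 68 69 61
f 69 59 70
f 69 70 61
f 70 59 71
f 70 71 61
f 71 59 72
f 71 72 61
f 72 59 73
f 72 73 61
f 73 59 74
f 73 74 61
f 74 59 60
f 74 60 61



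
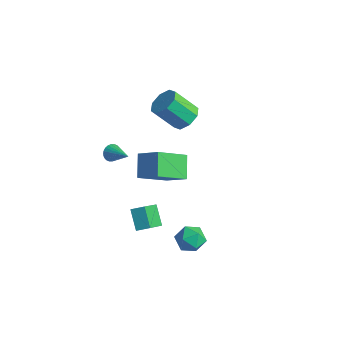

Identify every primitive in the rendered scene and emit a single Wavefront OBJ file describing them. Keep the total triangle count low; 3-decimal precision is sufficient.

v -1.116 -0.451 -2.949
v -0.602 -1.832 -1.75
v -0.533 0.055 -2.617
v -0.019 -1.326 -1.417
v -0.181 -0.914 -3.883
v 0.333 -2.295 -2.683
v 0.402 -0.408 -3.55
v 0.916 -1.789 -2.351
v -2.43 4.208 1.263
v -1.677 4.355 1.84
v -2.617 3.459 3.294
v -3.37 3.312 2.717
v -2.163 4.906 1.866
v -3.103 4.01 3.32
v -2.805 5.048 1.538
v -3.745 4.151 2.993
v -3.228 4.698 1.049
v -4.167 3.801 2.504
v -3.183 4.061 0.686
v -4.123 3.165 2.14
v -2.697 3.51 0.66
v -3.637 2.614 2.114
v -2.055 3.369 0.987
v -2.995 2.472 2.442
v -1.633 3.719 1.476
v -2.572 2.822 2.931
v -4.387 0.254 -0.706
v -4.141 0.075 -1.211
v -2.933 0.186 0.026
v -4.121 0.303 -1.23
v -4.142 0.524 -1.169
v -4.2 0.704 -1.038
v -4.286 0.815 -0.856
v -4.388 0.841 -0.651
v -4.49 0.777 -0.454
v -4.576 0.634 -0.296
v -4.633 0.433 -0.2
v -4.653 0.204 -0.182
v -4.633 -0.017 -0.243
v -4.575 -0.197 -0.374
v -4.489 -0.308 -0.556
v -4.387 -0.334 -0.761
v -4.285 -0.27 -0.958
v -4.199 -0.127 -1.116
v 3.697 -0.73 -0.933
v 4.47 -0.967 -1.383
v 3.11 -2.073 -1.237
v 3.883 -2.31 -1.687
v 3.896 -2.205 -0.768
v 4.26 -1.375 -0.58
v 3.32 -1.665 -2.04
v 3.684 -0.835 -1.852
v 4.237 -1.545 -2.067
v 4.593 -1.878 -1.281
v 2.987 -1.162 -1.339
v 3.343 -1.495 -0.553
v 0.29 -2.027 4.097
v 1.524 -1.727 4.914
v 0.665 -0.247 2.878
v 1.899 0.053 3.694
v 1.121 -2.853 3.146
v 2.355 -2.553 3.962
v 1.496 -1.073 1.926
v 2.73 -0.773 2.743
f 2 4 1
f 5 2 1
f 1 4 3
f 3 5 1
f 2 8 4
f 6 2 5
f 6 8 2
f 4 8 3
f 7 5 3
f 3 8 7
f 7 6 5
f 8 6 7
f 10 9 13
f 10 13 11
f 11 13 14
f 11 14 12
f 13 9 15
f 13 15 14
f 14 15 16
f 14 16 12
f 15 9 17
f 15 17 16
f 16 17 18
f 16 18 12
f 17 9 19
f 17 19 18
f 18 19 20
f 18 20 12
f 19 9 21
f 19 21 20
f 20 21 22
f 20 22 12
f 21 9 23
f 21 23 22
f 22 23 24
f 22 24 12
f 23 9 25
f 23 25 24
f 24 25 26
f 24 26 12
f 25 9 10
f 25 10 26
f 26 10 11
f 26 11 12
f 28 27 30
f 28 30 29
f 30 27 31
f 30 31 29
f 31 27 32
f 31 32 29
f 32 27 33
f 32 33 29
f 33 27 34
f 33 34 29
f 34 27 35
f 34 35 29
f 35 27 36
f 35 36 29
f 36 27 37
f 36 37 29
f 37 27 38
f 37 38 29
f 38 27 39
f 38 39 29
f 39 27 40
f 39 40 29
f 40 27 41
f 40 41 29
f 41 27 42
f 41 42 29
f 42 27 43
f 42 43 29
f 43 27 44
f 43 44 29
f 44 27 28
f 44 28 29
f 45 56 50
f 45 50 46
f 45 46 52
f 45 52 55
f 45 55 56
f 46 50 54
f 50 56 49
f 56 55 47
f 55 52 51
f 52 46 53
f 48 54 49
f 48 49 47
f 48 47 51
f 48 51 53
f 48 53 54
f 49 54 50
f 47 49 56
f 51 47 55
f 53 51 52
f 54 53 46
f 58 60 57
f 61 58 57
f 57 60 59
f 59 61 57
f 58 64 60
f 62 58 61
f 62 64 58
f 60 64 59
f 63 61 59
f 59 64 63
f 63 62 61
f 64 62 63



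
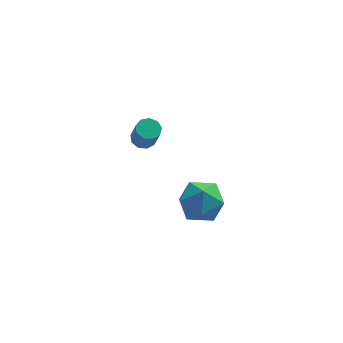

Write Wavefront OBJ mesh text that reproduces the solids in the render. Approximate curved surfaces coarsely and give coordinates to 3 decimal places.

v -0.325 3.067 -1.898
v 0.192 2.755 -2.138
v 0.422 2.08 -0.762
v -0.095 2.393 -0.522
v 0.316 3.146 -1.967
v 0.547 2.471 -0.591
v 0.141 3.5 -1.764
v 0.371 2.825 -0.388
v -0.253 3.652 -1.624
v -0.022 2.977 -0.247
v -0.68 3.53 -1.612
v -0.45 2.856 -0.235
v -0.942 3.192 -1.734
v -0.711 2.517 -0.358
v -0.915 2.795 -1.933
v -0.684 2.121 -0.557
v -0.612 2.526 -2.116
v -0.381 1.851 -0.739
v -0.175 2.51 -2.197
v 0.056 1.835 -0.82
v 1.5 -2.386 -0.212
v 2.089 -1.929 -1.204
v 1.931 -4.251 -0.816
v 2.52 -3.794 -1.808
v 3 -3.637 -0.674
v 2.733 -2.484 -0.301
v 1.287 -3.696 -1.719
v 1.02 -2.543 -1.346
v 1.957 -2.738 -2.135
v 3.016 -2.702 -1.489
v 1.004 -3.478 -0.531
v 2.063 -3.442 0.115
f 2 1 5
f 2 5 3
f 3 5 6
f 3 6 4
f 5 1 7
f 5 7 6
f 6 7 8
f 6 8 4
f 7 1 9
f 7 9 8
f 8 9 10
f 8 10 4
f 9 1 11
f 9 11 10
f 10 11 12
f 10 12 4
f 11 1 13
f 11 13 12
f 12 13 14
f 12 14 4
f 13 1 15
f 13 15 14
f 14 15 16
f 14 16 4
f 15 1 17
f 15 17 16
f 16 17 18
f 16 18 4
f 17 1 19
f 17 19 18
f 18 19 20
f 18 20 4
f 19 1 2
f 19 2 20
f 20 2 3
f 20 3 4
f 21 32 26
f 21 26 22
f 21 22 28
f 21 28 31
f 21 31 32
f 22 26 30
f 26 32 25
f 32 31 23
f 31 28 27
f 28 22 29
f 24 30 25
f 24 25 23
f 24 23 27
f 24 27 29
f 24 29 30
f 25 30 26
f 23 25 32
f 27 23 31
f 29 27 28
f 30 29 22



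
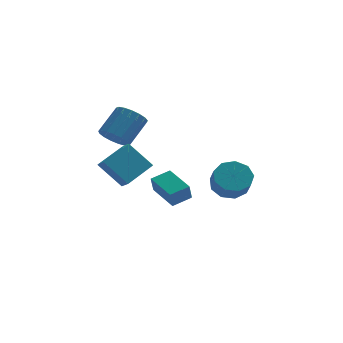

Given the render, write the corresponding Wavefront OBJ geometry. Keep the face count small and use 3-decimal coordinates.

v -3.63 -1.71 1.071
v -2.406 -0.627 1.87
v -3.973 -0.92 0.525
v -2.749 0.164 1.324
v -2.411 -2.104 -0.264
v -1.187 -1.02 0.535
v -2.754 -1.313 -0.81
v -1.53 -0.23 -0.011
v -3.243 2.411 0.94
v -2.471 2.408 0.387
v -1.564 3.486 1.648
v -2.337 3.489 2.2
v -2.705 2.771 0.245
v -1.798 3.849 1.506
v -3.062 3.052 0.262
v -2.156 4.129 1.523
v -3.461 3.186 0.434
v -2.555 4.263 1.695
v -3.81 3.142 0.722
v -2.904 4.22 1.983
v -4.029 2.931 1.06
v -3.123 4.009 2.321
v -4.068 2.601 1.371
v -3.162 3.679 2.631
v -3.918 2.227 1.582
v -3.012 3.305 2.843
v -3.614 1.896 1.646
v -2.708 2.974 2.907
v -3.224 1.683 1.549
v -2.318 2.76 2.81
v -2.839 1.636 1.312
v -1.933 2.714 2.573
v -2.547 1.767 0.989
v -1.64 2.845 2.25
v -2.414 2.046 0.656
v -1.507 3.123 1.916
v 2.768 2.175 -2.282
v 3.637 1.782 -2.789
v 3.8 0.872 -1.805
v 2.932 1.265 -1.298
v 3.838 2.32 -2.325
v 4.001 1.411 -1.341
v 3.538 2.791 -1.841
v 3.701 1.881 -0.857
v 2.878 2.973 -1.563
v 3.042 2.063 -0.579
v 2.167 2.782 -1.622
v 2.33 1.872 -0.637
v 1.737 2.307 -1.989
v 1.901 1.397 -1.005
v 1.79 1.77 -2.494
v 1.953 0.86 -1.51
v 2.3 1.422 -2.9
v 2.464 0.513 -1.915
v 3.03 1.427 -3.016
v 3.193 0.518 -2.032
v -0.206 -3.886 -0.949
v -0.329 -4.25 -0.015
v -1.155 -2.456 -0.515
v -1.278 -2.821 0.419
v 0.738 -3.359 -0.619
v 0.615 -3.724 0.315
v -0.211 -1.93 -0.185
v -0.334 -2.294 0.749
f 2 4 1
f 5 2 1
f 1 4 3
f 3 5 1
f 2 8 4
f 6 2 5
f 6 8 2
f 4 8 3
f 7 5 3
f 3 8 7
f 7 6 5
f 8 6 7
f 10 9 13
f 10 13 11
f 11 13 14
f 11 14 12
f 13 9 15
f 13 15 14
f 14 15 16
f 14 16 12
f 15 9 17
f 15 17 16
f 16 17 18
f 16 18 12
f 17 9 19
f 17 19 18
f 18 19 20
f 18 20 12
f 19 9 21
f 19 21 20
f 20 21 22
f 20 22 12
f 21 9 23
f 21 23 22
f 22 23 24
f 22 24 12
f 23 9 25
f 23 25 24
f 24 25 26
f 24 26 12
f 25 9 27
f 25 27 26
f 26 27 28
f 26 28 12
f 27 9 29
f 27 29 28
f 28 29 30
f 28 30 12
f 29 9 31
f 29 31 30
f 30 31 32
f 30 32 12
f 31 9 33
f 31 33 32
f 32 33 34
f 32 34 12
f 33 9 35
f 33 35 34
f 34 35 36
f 34 36 12
f 35 9 10
f 35 10 36
f 36 10 11
f 36 11 12
f 38 37 41
f 38 41 39
f 39 41 42
f 39 42 40
f 41 37 43
f 41 43 42
f 42 43 44
f 42 44 40
f 43 37 45
f 43 45 44
f 44 45 46
f 44 46 40
f 45 37 47
f 45 47 46
f 46 47 48
f 46 48 40
f 47 37 49
f 47 49 48
f 48 49 50
f 48 50 40
f 49 37 51
f 49 51 50
f 50 51 52
f 50 52 40
f 51 37 53
f 51 53 52
f 52 53 54
f 52 54 40
f 53 37 55
f 53 55 54
f 54 55 56
f 54 56 40
f 55 37 38
f 55 38 56
f 56 38 39
f 56 39 40
f 58 60 57
f 61 58 57
f 57 60 59
f 59 61 57
f 58 64 60
f 62 58 61
f 62 64 58
f 60 64 59
f 63 61 59
f 59 64 63
f 63 62 61
f 64 62 63



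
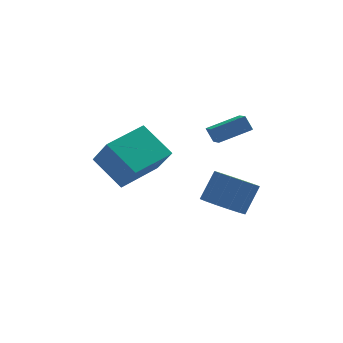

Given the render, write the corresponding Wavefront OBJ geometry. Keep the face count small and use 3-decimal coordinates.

v 0.138 3.923 -1.393
v 0.128 2.838 -0.856
v 1.72 4.162 -0.881
v 1.71 3.077 -0.345
v 0.41 3.583 -2.075
v 0.4 2.498 -1.539
v 1.992 3.822 -1.564
v 1.982 2.737 -1.027
v -3.809 -0.271 -1.313
v -4.804 0.949 -0.161
v -4.249 0.717 -2.739
v -5.244 1.937 -1.588
v -1.996 0.943 -1.032
v -2.991 2.163 0.119
v -2.436 1.931 -2.459
v -3.431 3.151 -1.307
v 0.155 0.657 -4.46
v 0.627 1.417 -5.082
v 1.397 2.003 -3.783
v 0.925 1.243 -3.16
v 0.147 1.652 -4.904
v 0.916 2.239 -3.605
v -0.332 1.621 -4.606
v 0.438 2.207 -3.307
v -0.68 1.331 -4.27
v 0.09 1.918 -2.97
v -0.804 0.861 -3.984
v -0.035 1.447 -2.684
v -0.671 0.336 -3.825
v 0.098 0.922 -2.526
v -0.317 -0.103 -3.837
v 0.453 0.483 -2.538
v 0.164 -0.339 -4.015
v 0.933 0.248 -2.716
v 0.642 -0.307 -4.313
v 1.412 0.279 -3.014
v 0.99 -0.018 -4.65
v 1.76 0.569 -3.35
v 1.115 0.453 -4.936
v 1.884 1.039 -3.636
v 0.982 0.978 -5.094
v 1.751 1.564 -3.795
f 2 4 1
f 5 2 1
f 1 4 3
f 3 5 1
f 2 8 4
f 6 2 5
f 6 8 2
f 4 8 3
f 7 5 3
f 3 8 7
f 7 6 5
f 8 6 7
f 10 12 9
f 13 10 9
f 9 12 11
f 11 13 9
f 10 16 12
f 14 10 13
f 14 16 10
f 12 16 11
f 15 13 11
f 11 16 15
f 15 14 13
f 16 14 15
f 18 17 21
f 18 21 19
f 19 21 22
f 19 22 20
f 21 17 23
f 21 23 22
f 22 23 24
f 22 24 20
f 23 17 25
f 23 25 24
f 24 25 26
f 24 26 20
f 25 17 27
f 25 27 26
f 26 27 28
f 26 28 20
f 27 17 29
f 27 29 28
f 28 29 30
f 28 30 20
f 29 17 31
f 29 31 30
f 30 31 32
f 30 32 20
f 31 17 33
f 31 33 32
f 32 33 34
f 32 34 20
f 33 17 35
f 33 35 34
f 34 35 36
f 34 36 20
f 35 17 37
f 35 37 36
f 36 37 38
f 36 38 20
f 37 17 39
f 37 39 38
f 38 39 40
f 38 40 20
f 39 17 41
f 39 41 40
f 40 41 42
f 40 42 20
f 41 17 18
f 41 18 42
f 42 18 19
f 42 19 20



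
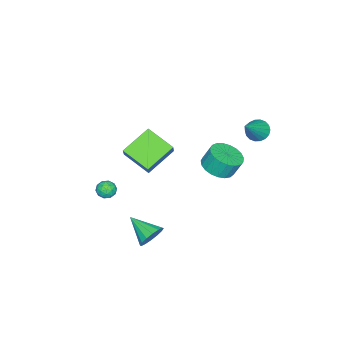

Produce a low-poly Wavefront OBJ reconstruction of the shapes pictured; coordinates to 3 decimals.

v 0.96 -0.591 3.508
v 1.642 -0.234 4.454
v 1.147 1.101 2.734
v 1.829 1.458 3.68
v 2.631 -1.218 2.54
v 3.313 -0.861 3.486
v 2.818 0.474 1.766
v 3.5 0.831 2.712
v 2.359 0.373 -4.301
v 3.109 0.473 -3.814
v 2.041 -1.253 -3.479
v 2.772 0.668 -3.558
v 2.325 0.784 -3.501
v 1.886 0.79 -3.659
v 1.575 0.685 -3.988
v 1.473 0.496 -4.402
v 1.609 0.274 -4.788
v 1.946 0.078 -5.044
v 2.393 -0.038 -5.101
v 2.832 -0.044 -4.943
v 3.143 0.062 -4.614
v 3.245 0.251 -4.2
v -1.753 2.3 -0.217
v -0.711 2.442 -0.081
v -0.926 2.923 1.053
v -1.967 2.78 0.917
v -0.833 2.824 -0.265
v -1.047 3.304 0.869
v -1.113 3.115 -0.441
v -1.327 3.595 0.693
v -1.504 3.265 -0.579
v -1.718 3.745 0.555
v -1.938 3.248 -0.654
v -2.152 3.728 0.48
v -2.34 3.067 -0.653
v -2.554 3.547 0.481
v -2.641 2.753 -0.577
v -2.855 3.234 0.557
v -2.788 2.362 -0.439
v -3.002 2.842 0.695
v -2.756 1.959 -0.262
v -2.97 2.44 0.872
v -2.55 1.615 -0.078
v -2.765 2.096 1.056
v -2.207 1.39 0.083
v -2.421 1.871 1.217
v -1.785 1.322 0.191
v -2 1.803 1.325
v -1.358 1.423 0.229
v -1.572 1.904 1.363
v -0.999 1.676 0.19
v -1.213 2.156 1.324
v -0.77 2.036 0.08
v -0.984 2.517 1.214
v -4.287 3.496 1.706
v -3.794 3.259 1.164
v -2.733 3.464 3.134
v -3.77 3.6 1.146
v -3.848 3.921 1.238
v -4.014 4.157 1.423
v -4.233 4.262 1.664
v -4.463 4.216 1.914
v -4.658 4.026 2.122
v -4.78 3.732 2.249
v -4.804 3.391 2.267
v -4.726 3.07 2.175
v -4.56 2.834 1.99
v -4.341 2.729 1.748
v -4.111 2.775 1.499
v -3.915 2.965 1.29
v 1.354 -2.617 -2.233
v 1.791 -2.972 -1.904
v 1.009 -3.488 -2.716
v 1.446 -3.843 -2.387
v 0.942 -3.574 -2.073
v 1.156 -3.035 -1.774
v 1.644 -3.425 -2.846
v 1.858 -2.886 -2.547
v 1.97 -3.471 -2.283
v 1.536 -3.564 -1.806
v 1.264 -2.896 -2.814
v 0.83 -2.989 -2.337
v 1.603 -2.718 -2.026
v 1.197 -3.742 -2.594
v 0.901 -3.584 -2.409
v 1.157 -3.793 -2.216
v 1.23 -2.755 -1.95
v 1.486 -2.964 -1.757
v 0.987 -3.318 -1.856
v 1.314 -3.496 -2.863
v 1.57 -3.705 -2.67
v 1.643 -2.667 -2.404
v 1.899 -2.876 -2.211
v 1.813 -3.142 -2.764
v 1.965 -3.22 -2.056
v 1.762 -3.732 -2.34
v 1.879 -3.486 -2.609
v 2.005 -3.17 -2.433
v 1.71 -3.274 -1.775
v 1.507 -3.787 -2.059
v 1.211 -3.628 -1.874
v 1.336 -3.312 -1.699
v 1.815 -3.568 -1.998
v 1.293 -2.673 -2.561
v 1.09 -3.186 -2.845
v 1.464 -3.148 -2.921
v 1.589 -2.832 -2.746
v 1.038 -2.728 -2.28
v 0.835 -3.24 -2.564
v 0.795 -3.29 -2.187
v 0.921 -2.974 -2.011
v 0.985 -2.892 -2.622
f 2 4 1
f 5 2 1
f 1 4 3
f 3 5 1
f 2 8 4
f 6 2 5
f 6 8 2
f 4 8 3
f 7 5 3
f 3 8 7
f 7 6 5
f 8 6 7
f 10 9 12
f 10 12 11
f 12 9 13
f 12 13 11
f 13 9 14
f 13 14 11
f 14 9 15
f 14 15 11
f 15 9 16
f 15 16 11
f 16 9 17
f 16 17 11
f 17 9 18
f 17 18 11
f 18 9 19
f 18 19 11
f 19 9 20
f 19 20 11
f 20 9 21
f 20 21 11
f 21 9 22
f 21 22 11
f 22 9 10
f 22 10 11
f 24 23 27
f 24 27 25
f 25 27 28
f 25 28 26
f 27 23 29
f 27 29 28
f 28 29 30
f 28 30 26
f 29 23 31
f 29 31 30
f 30 31 32
f 30 32 26
f 31 23 33
f 31 33 32
f 32 33 34
f 32 34 26
f 33 23 35
f 33 35 34
f 34 35 36
f 34 36 26
f 35 23 37
f 35 37 36
f 36 37 38
f 36 38 26
f 37 23 39
f 37 39 38
f 38 39 40
f 38 40 26
f 39 23 41
f 39 41 40
f 40 41 42
f 40 42 26
f 41 23 43
f 41 43 42
f 42 43 44
f 42 44 26
f 43 23 45
f 43 45 44
f 44 45 46
f 44 46 26
f 45 23 47
f 45 47 46
f 46 47 48
f 46 48 26
f 47 23 49
f 47 49 48
f 48 49 50
f 48 50 26
f 49 23 51
f 49 51 50
f 50 51 52
f 50 52 26
f 51 23 53
f 51 53 52
f 52 53 54
f 52 54 26
f 53 23 24
f 53 24 54
f 54 24 25
f 54 25 26
f 56 55 58
f 56 58 57
f 58 55 59
f 58 59 57
f 59 55 60
f 59 60 57
f 60 55 61
f 60 61 57
f 61 55 62
f 61 62 57
f 62 55 63
f 62 63 57
f 63 55 64
f 63 64 57
f 64 55 65
f 64 65 57
f 65 55 66
f 65 66 57
f 66 55 67
f 66 67 57
f 67 55 68
f 67 68 57
f 68 55 69
f 68 69 57
f 69 55 70
f 69 70 57
f 70 55 56
f 70 56 57
f 71 108 87
f 108 82 111
f 87 111 76
f 108 111 87
f 71 87 83
f 87 76 88
f 83 88 72
f 87 88 83
f 71 83 92
f 83 72 93
f 92 93 78
f 83 93 92
f 71 92 104
f 92 78 107
f 104 107 81
f 92 107 104
f 71 104 108
f 104 81 112
f 108 112 82
f 104 112 108
f 72 88 99
f 88 76 102
f 99 102 80
f 88 102 99
f 76 111 89
f 111 82 110
f 89 110 75
f 111 110 89
f 82 112 109
f 112 81 105
f 109 105 73
f 112 105 109
f 81 107 106
f 107 78 94
f 106 94 77
f 107 94 106
f 78 93 98
f 93 72 95
f 98 95 79
f 93 95 98
f 74 100 86
f 100 80 101
f 86 101 75
f 100 101 86
f 74 86 84
f 86 75 85
f 84 85 73
f 86 85 84
f 74 84 91
f 84 73 90
f 91 90 77
f 84 90 91
f 74 91 96
f 91 77 97
f 96 97 79
f 91 97 96
f 74 96 100
f 96 79 103
f 100 103 80
f 96 103 100
f 75 101 89
f 101 80 102
f 89 102 76
f 101 102 89
f 73 85 109
f 85 75 110
f 109 110 82
f 85 110 109
f 77 90 106
f 90 73 105
f 106 105 81
f 90 105 106
f 79 97 98
f 97 77 94
f 98 94 78
f 97 94 98
f 80 103 99
f 103 79 95
f 99 95 72
f 103 95 99



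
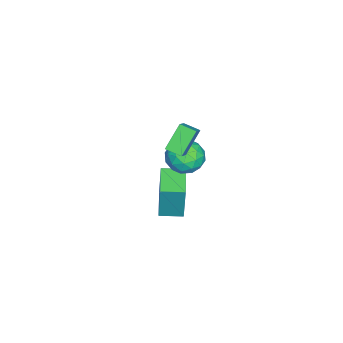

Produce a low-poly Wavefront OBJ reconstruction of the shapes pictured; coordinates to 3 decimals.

v -3.947 1.507 -4.203
v -3.664 1.69 -2.07
v -4.296 2.601 -4.251
v -4.014 2.784 -2.118
v -2.446 1.976 -4.442
v -2.164 2.159 -2.309
v -2.796 3.07 -4.49
v -2.513 3.253 -2.357
v -2.826 3.054 2.303
v -1.919 3.156 3.035
v -2.745 3.843 2.093
v -1.838 3.945 2.825
v -1.922 2.675 1.235
v -1.015 2.777 1.967
v -1.841 3.464 1.025
v -0.934 3.566 1.757
v -2.687 3.704 0.649
v -2.084 3.672 -0.119
v -3.576 2.568 -0.001
v -2.973 2.536 -0.769
v -2.669 2.219 0.105
v -2.12 2.921 0.507
v -3.54 3.319 -0.627
v -2.991 4.021 -0.225
v -2.611 3.434 -0.908
v -2.072 2.754 -0.456
v -3.588 3.486 0.336
v -3.049 2.806 0.788
v -2.307 3.788 0.322
v -3.353 2.452 -0.442
v -3.174 2.266 0.071
v -2.819 2.247 -0.38
v -2.329 3.346 0.69
v -1.974 3.327 0.238
v -2.318 2.473 0.37
v -3.686 2.913 -0.358
v -3.331 2.894 -0.81
v -2.841 3.993 0.26
v -2.486 3.974 -0.191
v -3.342 3.767 -0.49
v -2.262 3.629 -0.593
v -2.785 2.961 -0.975
v -3.118 3.421 -0.891
v -2.795 3.834 -0.655
v -1.946 3.229 -0.327
v -2.468 2.561 -0.71
v -2.29 2.375 -0.196
v -1.967 2.788 0.04
v -2.256 3.089 -0.791
v -3.192 3.679 0.59
v -3.714 3.011 0.207
v -3.693 3.452 -0.16
v -3.37 3.865 0.076
v -2.875 3.279 0.855
v -3.398 2.611 0.473
v -2.865 2.406 0.535
v -2.542 2.819 0.771
v -3.404 3.151 0.671
f 2 4 1
f 5 2 1
f 1 4 3
f 3 5 1
f 2 8 4
f 6 2 5
f 6 8 2
f 4 8 3
f 7 5 3
f 3 8 7
f 7 6 5
f 8 6 7
f 10 12 9
f 13 10 9
f 9 12 11
f 11 13 9
f 10 16 12
f 14 10 13
f 14 16 10
f 12 16 11
f 15 13 11
f 11 16 15
f 15 14 13
f 16 14 15
f 17 54 33
f 54 28 57
f 33 57 22
f 54 57 33
f 17 33 29
f 33 22 34
f 29 34 18
f 33 34 29
f 17 29 38
f 29 18 39
f 38 39 24
f 29 39 38
f 17 38 50
f 38 24 53
f 50 53 27
f 38 53 50
f 17 50 54
f 50 27 58
f 54 58 28
f 50 58 54
f 18 34 45
f 34 22 48
f 45 48 26
f 34 48 45
f 22 57 35
f 57 28 56
f 35 56 21
f 57 56 35
f 28 58 55
f 58 27 51
f 55 51 19
f 58 51 55
f 27 53 52
f 53 24 40
f 52 40 23
f 53 40 52
f 24 39 44
f 39 18 41
f 44 41 25
f 39 41 44
f 20 46 32
f 46 26 47
f 32 47 21
f 46 47 32
f 20 32 30
f 32 21 31
f 30 31 19
f 32 31 30
f 20 30 37
f 30 19 36
f 37 36 23
f 30 36 37
f 20 37 42
f 37 23 43
f 42 43 25
f 37 43 42
f 20 42 46
f 42 25 49
f 46 49 26
f 42 49 46
f 21 47 35
f 47 26 48
f 35 48 22
f 47 48 35
f 19 31 55
f 31 21 56
f 55 56 28
f 31 56 55
f 23 36 52
f 36 19 51
f 52 51 27
f 36 51 52
f 25 43 44
f 43 23 40
f 44 40 24
f 43 40 44
f 26 49 45
f 49 25 41
f 45 41 18
f 49 41 45



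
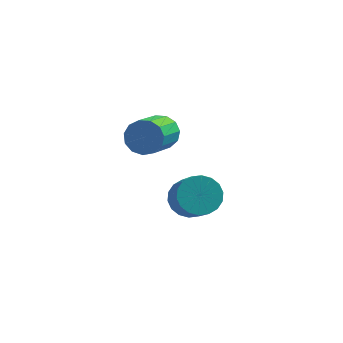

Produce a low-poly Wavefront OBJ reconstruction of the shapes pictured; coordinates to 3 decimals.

v 0.78 2.824 2.592
v 1.225 2.396 2.067
v 0.825 0.709 3.103
v 0.38 1.136 3.628
v 1.51 2.531 2.397
v 1.11 0.844 3.433
v 1.563 2.759 2.789
v 1.163 1.072 3.825
v 1.368 3.007 3.118
v 0.968 1.32 4.154
v 0.986 3.198 3.28
v 0.586 1.51 4.316
v 0.539 3.269 3.224
v 0.139 1.582 4.26
v 0.168 3.199 2.967
v -0.232 1.512 4.003
v -0.008 3.01 2.591
v -0.408 1.323 3.627
v 0.066 2.762 2.215
v -0.334 1.074 3.251
v 0.366 2.533 1.959
v -0.034 0.846 2.995
v 0.798 2.397 1.904
v 0.398 0.709 2.94
v 1.954 3.013 -1.555
v 2.826 3.334 -1.568
v 3.359 1.948 -0.098
v 2.486 1.627 -0.085
v 2.645 3.571 -1.281
v 3.178 2.185 0.19
v 2.328 3.696 -1.047
v 2.86 2.31 0.424
v 1.936 3.686 -0.914
v 2.468 2.3 0.557
v 1.547 3.543 -0.909
v 2.08 2.157 0.562
v 1.24 3.295 -1.031
v 1.772 1.909 0.44
v 1.073 2.991 -1.257
v 1.606 1.605 0.214
v 1.081 2.692 -1.542
v 1.614 1.306 -0.072
v 1.262 2.455 -1.83
v 1.795 1.069 -0.359
v 1.58 2.33 -2.064
v 2.112 0.944 -0.593
v 1.972 2.34 -2.197
v 2.504 0.954 -0.726
v 2.36 2.483 -2.202
v 2.893 1.097 -0.731
v 2.668 2.731 -2.08
v 3.2 1.345 -0.609
v 2.834 3.035 -1.854
v 3.367 1.649 -0.383
f 2 1 5
f 2 5 3
f 3 5 6
f 3 6 4
f 5 1 7
f 5 7 6
f 6 7 8
f 6 8 4
f 7 1 9
f 7 9 8
f 8 9 10
f 8 10 4
f 9 1 11
f 9 11 10
f 10 11 12
f 10 12 4
f 11 1 13
f 11 13 12
f 12 13 14
f 12 14 4
f 13 1 15
f 13 15 14
f 14 15 16
f 14 16 4
f 15 1 17
f 15 17 16
f 16 17 18
f 16 18 4
f 17 1 19
f 17 19 18
f 18 19 20
f 18 20 4
f 19 1 21
f 19 21 20
f 20 21 22
f 20 22 4
f 21 1 23
f 21 23 22
f 22 23 24
f 22 24 4
f 23 1 2
f 23 2 24
f 24 2 3
f 24 3 4
f 26 25 29
f 26 29 27
f 27 29 30
f 27 30 28
f 29 25 31
f 29 31 30
f 30 31 32
f 30 32 28
f 31 25 33
f 31 33 32
f 32 33 34
f 32 34 28
f 33 25 35
f 33 35 34
f 34 35 36
f 34 36 28
f 35 25 37
f 35 37 36
f 36 37 38
f 36 38 28
f 37 25 39
f 37 39 38
f 38 39 40
f 38 40 28
f 39 25 41
f 39 41 40
f 40 41 42
f 40 42 28
f 41 25 43
f 41 43 42
f 42 43 44
f 42 44 28
f 43 25 45
f 43 45 44
f 44 45 46
f 44 46 28
f 45 25 47
f 45 47 46
f 46 47 48
f 46 48 28
f 47 25 49
f 47 49 48
f 48 49 50
f 48 50 28
f 49 25 51
f 49 51 50
f 50 51 52
f 50 52 28
f 51 25 53
f 51 53 52
f 52 53 54
f 52 54 28
f 53 25 26
f 53 26 54
f 54 26 27
f 54 27 28



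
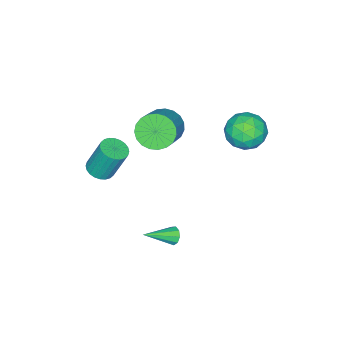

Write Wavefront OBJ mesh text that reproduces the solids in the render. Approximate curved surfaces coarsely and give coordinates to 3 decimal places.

v -2.631 3.126 2.393
v -1.899 2.769 3.257
v -3.921 1.811 2.943
v -3.189 1.454 3.807
v -3.704 2.523 3.869
v -2.907 3.335 3.529
v -2.913 1.245 2.671
v -2.116 2.057 2.331
v -2.073 1.606 3.429
v -2.562 2.396 4.17
v -3.258 2.184 2.03
v -3.747 2.974 2.771
v -2.151 3.063 2.777
v -3.669 1.517 3.423
v -3.971 2.145 3.46
v -3.541 1.935 3.968
v -2.744 3.396 2.937
v -2.314 3.186 3.445
v -3.375 3.041 3.804
v -3.506 1.394 2.755
v -3.076 1.184 3.263
v -2.279 2.645 2.232
v -1.849 2.435 2.74
v -2.445 1.539 2.396
v -1.823 2.169 3.386
v -2.582 1.397 3.709
v -2.42 1.274 3.041
v -1.951 1.751 2.841
v -2.111 2.634 3.821
v -2.87 1.861 4.145
v -3.172 2.489 4.181
v -2.704 2.967 3.981
v -2.213 1.95 3.922
v -2.95 2.719 2.055
v -3.709 1.946 2.379
v -3.116 1.613 2.219
v -2.648 2.091 2.019
v -3.238 3.183 2.491
v -3.997 2.411 2.814
v -3.869 2.829 3.359
v -3.4 3.306 3.159
v -3.607 2.63 2.278
v -1.667 -1.939 2.019
v -1.225 -1.437 1.159
v 0.349 -0.798 2.34
v -0.093 -1.301 3.201
v -1.488 -1.112 1.333
v 0.087 -0.473 2.515
v -1.782 -0.929 1.626
v -0.207 -0.291 2.808
v -2.056 -0.922 1.987
v -0.481 -0.283 3.169
v -2.263 -1.09 2.353
v -0.688 -0.451 3.535
v -2.367 -1.405 2.662
v -0.792 -0.766 3.844
v -2.35 -1.812 2.86
v -0.775 -1.174 4.041
v -2.215 -2.242 2.912
v -0.64 -1.603 4.094
v -1.985 -2.619 2.81
v -0.41 -1.98 3.992
v -1.7 -2.879 2.571
v -0.126 -2.24 3.753
v -1.41 -2.976 2.237
v 0.165 -2.337 3.418
v -1.164 -2.894 1.865
v 0.41 -2.255 3.046
v -1.006 -2.647 1.52
v 0.569 -2.008 2.701
v -0.961 -2.277 1.261
v 0.614 -1.639 2.442
v -1.039 -1.85 1.133
v 0.536 -1.211 2.315
v 3.693 -1.874 2.901
v 4.338 -2.205 3.13
v 4.052 -1.496 4.967
v 3.407 -1.166 4.739
v 4.437 -1.94 3.043
v 4.151 -1.231 4.88
v 4.423 -1.664 2.934
v 4.136 -0.955 4.771
v 4.297 -1.421 2.82
v 4.011 -0.712 4.658
v 4.08 -1.246 2.719
v 3.794 -0.537 4.556
v 3.804 -1.167 2.646
v 3.517 -0.458 4.483
v 3.511 -1.196 2.611
v 3.224 -0.487 4.448
v 3.245 -1.328 2.621
v 2.959 -0.619 4.458
v 3.048 -1.544 2.673
v 2.762 -0.835 4.51
v 2.949 -1.809 2.76
v 2.663 -1.1 4.597
v 2.964 -2.085 2.869
v 2.677 -1.376 4.706
v 3.089 -2.328 2.982
v 2.803 -1.619 4.82
v 3.306 -2.503 3.084
v 3.02 -1.794 4.921
v 3.583 -2.582 3.157
v 3.296 -1.873 4.994
v 3.876 -2.553 3.192
v 3.589 -1.844 5.029
v 4.141 -2.421 3.182
v 3.855 -1.712 5.019
v 2.357 1.619 -1.748
v 2.705 1.873 -2.09
v 3.763 0.761 -0.952
v 2.656 2.08 -1.78
v 2.467 2.071 -1.455
v 2.226 1.851 -1.267
v 2.047 1.523 -1.304
v 2.012 1.24 -1.549
v 2.139 1.134 -1.887
v 2.368 1.255 -2.16
v 2.591 1.547 -2.24
f 1 38 17
f 38 12 41
f 17 41 6
f 38 41 17
f 1 17 13
f 17 6 18
f 13 18 2
f 17 18 13
f 1 13 22
f 13 2 23
f 22 23 8
f 13 23 22
f 1 22 34
f 22 8 37
f 34 37 11
f 22 37 34
f 1 34 38
f 34 11 42
f 38 42 12
f 34 42 38
f 2 18 29
f 18 6 32
f 29 32 10
f 18 32 29
f 6 41 19
f 41 12 40
f 19 40 5
f 41 40 19
f 12 42 39
f 42 11 35
f 39 35 3
f 42 35 39
f 11 37 36
f 37 8 24
f 36 24 7
f 37 24 36
f 8 23 28
f 23 2 25
f 28 25 9
f 23 25 28
f 4 30 16
f 30 10 31
f 16 31 5
f 30 31 16
f 4 16 14
f 16 5 15
f 14 15 3
f 16 15 14
f 4 14 21
f 14 3 20
f 21 20 7
f 14 20 21
f 4 21 26
f 21 7 27
f 26 27 9
f 21 27 26
f 4 26 30
f 26 9 33
f 30 33 10
f 26 33 30
f 5 31 19
f 31 10 32
f 19 32 6
f 31 32 19
f 3 15 39
f 15 5 40
f 39 40 12
f 15 40 39
f 7 20 36
f 20 3 35
f 36 35 11
f 20 35 36
f 9 27 28
f 27 7 24
f 28 24 8
f 27 24 28
f 10 33 29
f 33 9 25
f 29 25 2
f 33 25 29
f 44 43 47
f 44 47 45
f 45 47 48
f 45 48 46
f 47 43 49
f 47 49 48
f 48 49 50
f 48 50 46
f 49 43 51
f 49 51 50
f 50 51 52
f 50 52 46
f 51 43 53
f 51 53 52
f 52 53 54
f 52 54 46
f 53 43 55
f 53 55 54
f 54 55 56
f 54 56 46
f 55 43 57
f 55 57 56
f 56 57 58
f 56 58 46
f 57 43 59
f 57 59 58
f 58 59 60
f 58 60 46
f 59 43 61
f 59 61 60
f 60 61 62
f 60 62 46
f 61 43 63
f 61 63 62
f 62 63 64
f 62 64 46
f 63 43 65
f 63 65 64
f 64 65 66
f 64 66 46
f 65 43 67
f 65 67 66
f 66 67 68
f 66 68 46
f 67 43 69
f 67 69 68
f 68 69 70
f 68 70 46
f 69 43 71
f 69 71 70
f 70 71 72
f 70 72 46
f 71 43 73
f 71 73 72
f 72 73 74
f 72 74 46
f 73 43 44
f 73 44 74
f 74 44 45
f 74 45 46
f 76 75 79
f 76 79 77
f 77 79 80
f 77 80 78
f 79 75 81
f 79 81 80
f 80 81 82
f 80 82 78
f 81 75 83
f 81 83 82
f 82 83 84
f 82 84 78
f 83 75 85
f 83 85 84
f 84 85 86
f 84 86 78
f 85 75 87
f 85 87 86
f 86 87 88
f 86 88 78
f 87 75 89
f 87 89 88
f 88 89 90
f 88 90 78
f 89 75 91
f 89 91 90
f 90 91 92
f 90 92 78
f 91 75 93
f 91 93 92
f 92 93 94
f 92 94 78
f 93 75 95
f 93 95 94
f 94 95 96
f 94 96 78
f 95 75 97
f 95 97 96
f 96 97 98
f 96 98 78
f 97 75 99
f 97 99 98
f 98 99 100
f 98 100 78
f 99 75 101
f 99 101 100
f 100 101 102
f 100 102 78
f 101 75 103
f 101 103 102
f 102 103 104
f 102 104 78
f 103 75 105
f 103 105 104
f 104 105 106
f 104 106 78
f 105 75 107
f 105 107 106
f 106 107 108
f 106 108 78
f 107 75 76
f 107 76 108
f 108 76 77
f 108 77 78
f 110 109 112
f 110 112 111
f 112 109 113
f 112 113 111
f 113 109 114
f 113 114 111
f 114 109 115
f 114 115 111
f 115 109 116
f 115 116 111
f 116 109 117
f 116 117 111
f 117 109 118
f 117 118 111
f 118 109 119
f 118 119 111
f 119 109 110
f 119 110 111

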